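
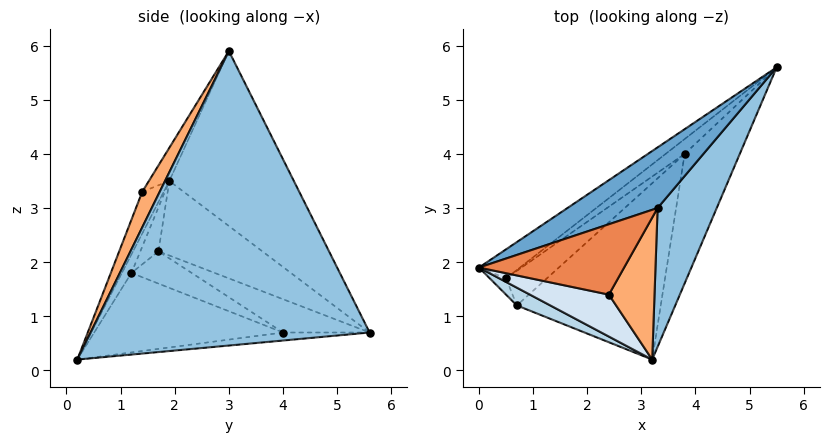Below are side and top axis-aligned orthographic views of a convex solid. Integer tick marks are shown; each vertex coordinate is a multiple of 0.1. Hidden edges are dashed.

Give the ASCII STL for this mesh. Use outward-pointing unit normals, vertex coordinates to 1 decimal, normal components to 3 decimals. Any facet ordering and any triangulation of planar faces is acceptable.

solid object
 facet normal -0.457 0.858 0.235
  outer loop
   vertex 3.3 3.0 5.9
   vertex 5.5 5.6 0.7
   vertex 0.0 1.9 3.5
  endloop
 endfacet
 facet normal 0.899 -0.400 0.180
  outer loop
   vertex 3.3 3.0 5.9
   vertex 3.2 0.2 0.2
   vertex 5.5 5.6 0.7
  endloop
 endfacet
 facet normal -0.173 -0.934 0.313
  outer loop
   vertex 0.7 1.2 1.8
   vertex 3.2 0.2 0.2
   vertex 0.0 1.9 3.5
  endloop
 endfacet
 facet normal -0.168 -0.933 0.318
  outer loop
   vertex 2.4 1.4 3.3
   vertex 0.0 1.9 3.5
   vertex 3.2 0.2 0.2
  endloop
 endfacet
 facet normal -0.126 -0.825 0.551
  outer loop
   vertex 2.4 1.4 3.3
   vertex 3.3 3.0 5.9
   vertex 0.0 1.9 3.5
  endloop
 endfacet
 facet normal 0.322 -0.852 0.413
  outer loop
   vertex 2.4 1.4 3.3
   vertex 3.2 0.2 0.2
   vertex 3.3 3.0 5.9
  endloop
 endfacet
 facet normal -0.639 0.684 -0.351
  outer loop
   vertex 0.5 1.7 2.2
   vertex 0.0 1.9 3.5
   vertex 5.5 5.6 0.7
  endloop
 endfacet
 facet normal -0.934 -0.098 -0.344
  outer loop
   vertex 0.5 1.7 2.2
   vertex 0.7 1.2 1.8
   vertex 0.0 1.9 3.5
  endloop
 endfacet
 facet normal -0.142 0.151 -0.978
  outer loop
   vertex 3.8 4.0 0.7
   vertex 5.5 5.6 0.7
   vertex 3.2 0.2 0.2
  endloop
 endfacet
 facet normal -0.475 0.188 -0.860
  outer loop
   vertex 3.8 4.0 0.7
   vertex 3.2 0.2 0.2
   vertex 0.7 1.2 1.8
  endloop
 endfacet
 facet normal -0.638 0.678 -0.364
  outer loop
   vertex 3.8 4.0 0.7
   vertex 0.5 1.7 2.2
   vertex 5.5 5.6 0.7
  endloop
 endfacet
 facet normal -0.580 0.354 -0.733
  outer loop
   vertex 3.8 4.0 0.7
   vertex 0.7 1.2 1.8
   vertex 0.5 1.7 2.2
  endloop
 endfacet
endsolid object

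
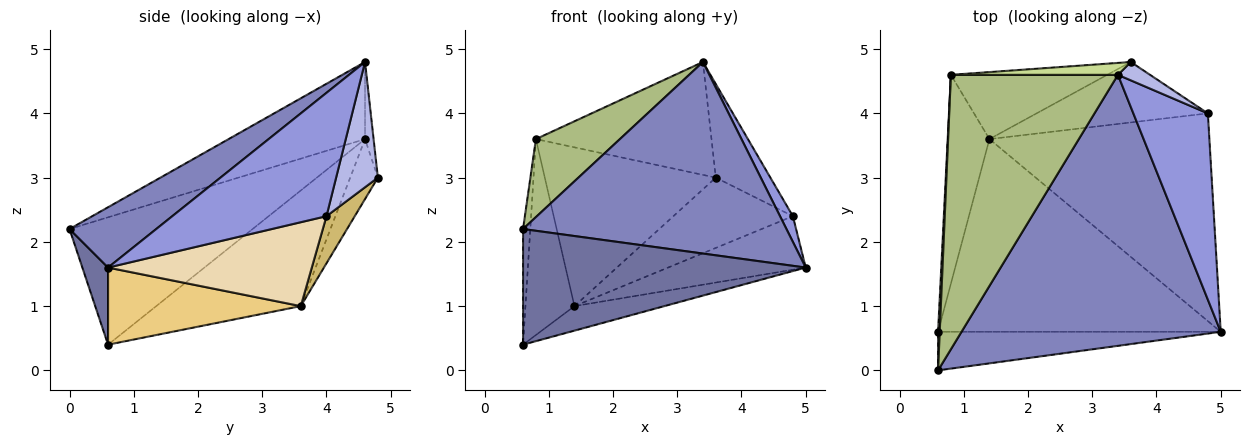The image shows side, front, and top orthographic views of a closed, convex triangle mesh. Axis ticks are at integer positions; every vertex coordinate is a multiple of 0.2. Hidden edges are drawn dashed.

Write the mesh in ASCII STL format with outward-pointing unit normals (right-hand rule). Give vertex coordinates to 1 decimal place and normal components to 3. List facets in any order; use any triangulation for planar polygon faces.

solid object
 facet normal 0.086 -0.945 -0.315
  outer loop
   vertex 0.6 0.6 0.4
   vertex 5.0 0.6 1.6
   vertex 0.6 0.0 2.2
  endloop
 endfacet
 facet normal 0.187 -0.567 0.802
  outer loop
   vertex 3.4 4.6 4.8
   vertex 0.6 0.0 2.2
   vertex 5.0 0.6 1.6
  endloop
 endfacet
 facet normal 0.854 -0.071 0.516
  outer loop
   vertex 4.8 4.0 2.4
   vertex 3.4 4.6 4.8
   vertex 5.0 0.6 1.6
  endloop
 endfacet
 facet normal 0.600 0.785 0.154
  outer loop
   vertex 4.8 4.0 2.4
   vertex 3.6 4.8 3.0
   vertex 3.4 4.6 4.8
  endloop
 endfacet
 facet normal -0.999 0.039 0.013
  outer loop
   vertex 0.8 4.6 3.6
   vertex 0.6 0.6 0.4
   vertex 0.6 0.0 2.2
  endloop
 endfacet
 facet normal -0.406 -0.250 0.879
  outer loop
   vertex 0.8 4.6 3.6
   vertex 0.6 0.0 2.2
   vertex 3.4 4.6 4.8
  endloop
 endfacet
 facet normal -0.048 0.993 0.105
  outer loop
   vertex 0.8 4.6 3.6
   vertex 3.4 4.6 4.8
   vertex 3.6 4.8 3.0
  endloop
 endfacet
 facet normal -0.147 0.911 -0.385
  outer loop
   vertex 1.4 3.6 1.0
   vertex 0.8 4.6 3.6
   vertex 3.6 4.8 3.0
  endloop
 endfacet
 facet normal -0.896 0.304 -0.324
  outer loop
   vertex 1.4 3.6 1.0
   vertex 0.6 0.6 0.4
   vertex 0.8 4.6 3.6
  endloop
 endfacet
 facet normal 0.177 0.746 -0.642
  outer loop
   vertex 1.4 3.6 1.0
   vertex 3.6 4.8 3.0
   vertex 4.8 4.0 2.4
  endloop
 endfacet
 facet normal 0.261 0.122 -0.958
  outer loop
   vertex 1.4 3.6 1.0
   vertex 5.0 0.6 1.6
   vertex 0.6 0.6 0.4
  endloop
 endfacet
 facet normal 0.346 0.234 -0.908
  outer loop
   vertex 1.4 3.6 1.0
   vertex 4.8 4.0 2.4
   vertex 5.0 0.6 1.6
  endloop
 endfacet
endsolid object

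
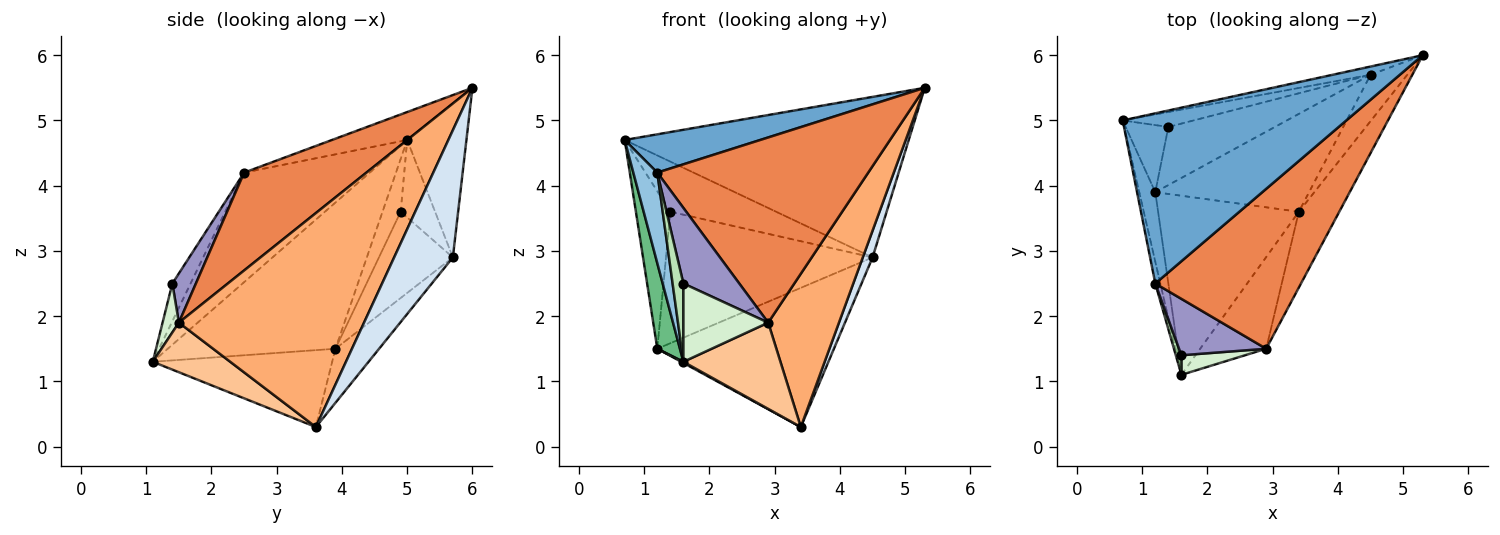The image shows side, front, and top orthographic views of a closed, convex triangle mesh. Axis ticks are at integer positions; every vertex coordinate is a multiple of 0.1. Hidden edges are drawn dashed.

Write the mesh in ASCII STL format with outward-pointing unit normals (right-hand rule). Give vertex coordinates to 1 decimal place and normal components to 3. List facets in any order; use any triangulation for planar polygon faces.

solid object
 facet normal -0.121 -0.218 0.968
  outer loop
   vertex 1.2 2.5 4.2
   vertex 5.3 6.0 5.5
   vertex 0.7 5.0 4.7
  endloop
 endfacet
 facet normal -0.981 -0.187 -0.045
  outer loop
   vertex 1.2 2.5 4.2
   vertex 0.7 5.0 4.7
   vertex 1.6 1.1 1.3
  endloop
 endfacet
 facet normal -0.204 0.978 -0.050
  outer loop
   vertex 4.5 5.7 2.9
   vertex 0.7 5.0 4.7
   vertex 5.3 6.0 5.5
  endloop
 endfacet
 facet normal 0.949 -0.158 -0.274
  outer loop
   vertex 4.5 5.7 2.9
   vertex 5.3 6.0 5.5
   vertex 3.4 3.6 0.3
  endloop
 endfacet
 facet normal 0.402 -0.693 0.598
  outer loop
   vertex 2.9 1.5 1.9
   vertex 5.3 6.0 5.5
   vertex 1.2 2.5 4.2
  endloop
 endfacet
 facet normal 0.920 -0.352 -0.174
  outer loop
   vertex 2.9 1.5 1.9
   vertex 3.4 3.6 0.3
   vertex 5.3 6.0 5.5
  endloop
 endfacet
 facet normal 0.480 -0.601 -0.639
  outer loop
   vertex 2.9 1.5 1.9
   vertex 1.6 1.1 1.3
   vertex 3.4 3.6 0.3
  endloop
 endfacet
 facet normal -0.198 0.802 -0.564
  outer loop
   vertex 1.2 3.9 1.5
   vertex 4.5 5.7 2.9
   vertex 3.4 3.6 0.3
  endloop
 endfacet
 facet normal -0.985 -0.133 -0.108
  outer loop
   vertex 1.2 3.9 1.5
   vertex 1.6 1.1 1.3
   vertex 0.7 5.0 4.7
  endloop
 endfacet
 facet normal -0.479 -0.006 -0.878
  outer loop
   vertex 1.2 3.9 1.5
   vertex 3.4 3.6 0.3
   vertex 1.6 1.1 1.3
  endloop
 endfacet
 facet normal -0.853 -0.506 0.126
  outer loop
   vertex 1.6 1.4 2.5
   vertex 1.2 2.5 4.2
   vertex 1.6 1.1 1.3
  endloop
 endfacet
 facet normal 0.183 -0.954 0.238
  outer loop
   vertex 1.6 1.4 2.5
   vertex 1.6 1.1 1.3
   vertex 2.9 1.5 1.9
  endloop
 endfacet
 facet normal 0.320 -0.759 0.567
  outer loop
   vertex 1.6 1.4 2.5
   vertex 2.9 1.5 1.9
   vertex 1.2 2.5 4.2
  endloop
 endfacet
 facet normal -0.298 0.915 -0.273
  outer loop
   vertex 1.4 4.9 3.6
   vertex 0.7 5.0 4.7
   vertex 4.5 5.7 2.9
  endloop
 endfacet
 facet normal -0.436 0.828 -0.353
  outer loop
   vertex 1.4 4.9 3.6
   vertex 1.2 3.9 1.5
   vertex 0.7 5.0 4.7
  endloop
 endfacet
 facet normal -0.311 0.869 -0.384
  outer loop
   vertex 1.4 4.9 3.6
   vertex 4.5 5.7 2.9
   vertex 1.2 3.9 1.5
  endloop
 endfacet
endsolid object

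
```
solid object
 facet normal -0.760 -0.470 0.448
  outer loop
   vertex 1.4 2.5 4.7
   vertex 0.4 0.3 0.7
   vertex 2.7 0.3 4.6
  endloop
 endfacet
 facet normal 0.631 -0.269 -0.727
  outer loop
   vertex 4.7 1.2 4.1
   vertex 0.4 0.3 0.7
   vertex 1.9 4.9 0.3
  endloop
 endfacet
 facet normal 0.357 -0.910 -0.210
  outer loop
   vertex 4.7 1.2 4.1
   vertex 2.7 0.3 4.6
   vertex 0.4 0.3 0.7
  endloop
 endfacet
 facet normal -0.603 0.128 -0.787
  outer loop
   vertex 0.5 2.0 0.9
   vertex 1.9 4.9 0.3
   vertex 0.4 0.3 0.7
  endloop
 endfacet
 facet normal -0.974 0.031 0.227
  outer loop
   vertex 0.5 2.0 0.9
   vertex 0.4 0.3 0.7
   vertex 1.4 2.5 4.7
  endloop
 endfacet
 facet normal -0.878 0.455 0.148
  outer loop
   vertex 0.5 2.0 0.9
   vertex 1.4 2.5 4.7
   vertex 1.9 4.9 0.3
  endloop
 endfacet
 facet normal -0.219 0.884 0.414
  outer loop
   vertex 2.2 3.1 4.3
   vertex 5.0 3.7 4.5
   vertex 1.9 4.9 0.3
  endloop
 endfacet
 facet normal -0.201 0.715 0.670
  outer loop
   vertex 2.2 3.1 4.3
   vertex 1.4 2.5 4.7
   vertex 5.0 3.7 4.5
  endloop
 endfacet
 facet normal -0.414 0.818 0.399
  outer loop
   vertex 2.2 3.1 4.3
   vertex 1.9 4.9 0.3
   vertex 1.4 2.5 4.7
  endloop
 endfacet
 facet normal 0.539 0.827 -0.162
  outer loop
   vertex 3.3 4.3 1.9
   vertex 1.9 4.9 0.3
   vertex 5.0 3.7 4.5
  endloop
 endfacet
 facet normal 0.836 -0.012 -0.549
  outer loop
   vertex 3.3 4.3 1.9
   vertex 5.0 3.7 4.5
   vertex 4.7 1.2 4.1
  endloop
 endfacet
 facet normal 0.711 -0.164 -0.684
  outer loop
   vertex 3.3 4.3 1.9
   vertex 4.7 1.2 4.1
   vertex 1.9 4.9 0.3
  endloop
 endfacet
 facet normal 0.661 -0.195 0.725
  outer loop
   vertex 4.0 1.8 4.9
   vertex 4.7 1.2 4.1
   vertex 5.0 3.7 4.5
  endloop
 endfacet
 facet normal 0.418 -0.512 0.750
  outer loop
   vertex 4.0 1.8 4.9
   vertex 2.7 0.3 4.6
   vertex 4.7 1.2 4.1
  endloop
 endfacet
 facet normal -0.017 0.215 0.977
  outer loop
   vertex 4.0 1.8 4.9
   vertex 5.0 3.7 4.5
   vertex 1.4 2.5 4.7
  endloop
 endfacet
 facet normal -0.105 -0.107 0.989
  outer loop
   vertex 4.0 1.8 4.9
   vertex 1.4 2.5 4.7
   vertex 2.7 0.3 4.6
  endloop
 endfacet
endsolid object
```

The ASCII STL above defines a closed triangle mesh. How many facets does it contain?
16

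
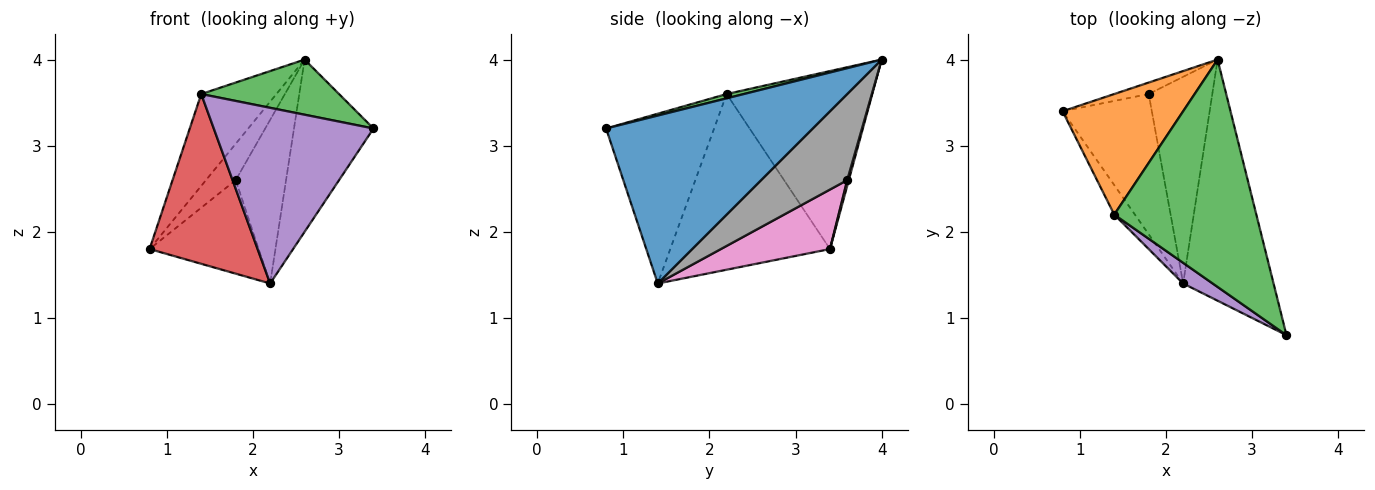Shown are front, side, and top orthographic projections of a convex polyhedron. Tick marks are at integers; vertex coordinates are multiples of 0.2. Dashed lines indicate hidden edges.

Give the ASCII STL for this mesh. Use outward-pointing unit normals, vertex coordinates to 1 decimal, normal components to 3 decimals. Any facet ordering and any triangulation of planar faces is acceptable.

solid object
 facet normal 0.834 0.321 -0.449
  outer loop
   vertex 2.2 1.4 1.4
   vertex 2.6 4.0 4.0
   vertex 3.4 0.8 3.2
  endloop
 endfacet
 facet normal -0.761 0.393 0.516
  outer loop
   vertex 1.4 2.2 3.6
   vertex 2.6 4.0 4.0
   vertex 0.8 3.4 1.8
  endloop
 endfacet
 facet normal 0.029 -0.235 0.971
  outer loop
   vertex 1.4 2.2 3.6
   vertex 3.4 0.8 3.2
   vertex 2.6 4.0 4.0
  endloop
 endfacet
 facet normal -0.824 -0.558 -0.097
  outer loop
   vertex 1.4 2.2 3.6
   vertex 0.8 3.4 1.8
   vertex 2.2 1.4 1.4
  endloop
 endfacet
 facet normal -0.558 -0.824 0.097
  outer loop
   vertex 1.4 2.2 3.6
   vertex 2.2 1.4 1.4
   vertex 3.4 0.8 3.2
  endloop
 endfacet
 facet normal 0.050 0.952 -0.301
  outer loop
   vertex 1.8 3.6 2.6
   vertex 0.8 3.4 1.8
   vertex 2.6 4.0 4.0
  endloop
 endfacet
 facet normal 0.485 0.485 -0.728
  outer loop
   vertex 1.8 3.6 2.6
   vertex 2.2 1.4 1.4
   vertex 0.8 3.4 1.8
  endloop
 endfacet
 facet normal 0.728 0.426 -0.538
  outer loop
   vertex 1.8 3.6 2.6
   vertex 2.6 4.0 4.0
   vertex 2.2 1.4 1.4
  endloop
 endfacet
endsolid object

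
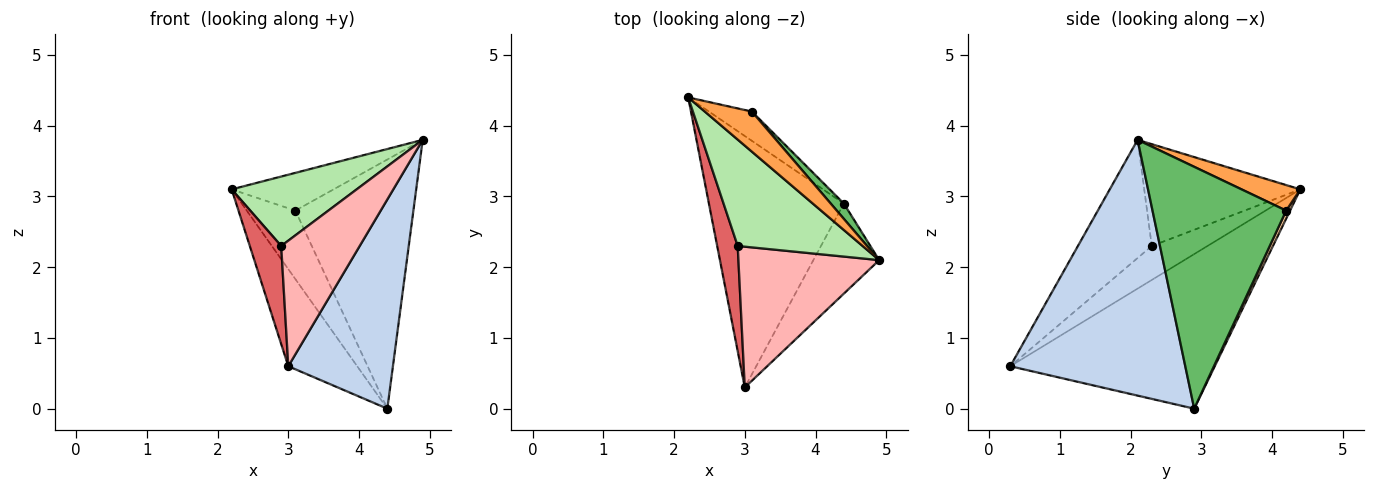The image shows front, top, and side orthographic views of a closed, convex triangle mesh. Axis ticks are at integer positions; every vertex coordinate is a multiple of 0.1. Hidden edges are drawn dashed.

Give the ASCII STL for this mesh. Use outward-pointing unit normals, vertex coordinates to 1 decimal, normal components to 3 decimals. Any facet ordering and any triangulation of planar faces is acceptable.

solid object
 facet normal -0.730 0.246 -0.637
  outer loop
   vertex 4.4 2.9 0.0
   vertex 3.0 0.3 0.6
   vertex 2.2 4.4 3.1
  endloop
 endfacet
 facet normal 0.838 -0.501 -0.216
  outer loop
   vertex 4.4 2.9 0.0
   vertex 4.9 2.1 3.8
   vertex 3.0 0.3 0.6
  endloop
 endfacet
 facet normal 0.367 0.637 0.677
  outer loop
   vertex 3.1 4.2 2.8
   vertex 2.2 4.4 3.1
   vertex 4.9 2.1 3.8
  endloop
 endfacet
 facet normal 0.073 0.917 -0.392
  outer loop
   vertex 3.1 4.2 2.8
   vertex 4.4 2.9 0.0
   vertex 2.2 4.4 3.1
  endloop
 endfacet
 facet normal 0.749 0.661 0.041
  outer loop
   vertex 3.1 4.2 2.8
   vertex 4.9 2.1 3.8
   vertex 4.4 2.9 0.0
  endloop
 endfacet
 facet normal -0.564 -0.451 0.692
  outer loop
   vertex 2.9 2.3 2.3
   vertex 4.9 2.1 3.8
   vertex 2.2 4.4 3.1
  endloop
 endfacet
 facet normal -0.771 -0.434 0.466
  outer loop
   vertex 2.9 2.3 2.3
   vertex 2.2 4.4 3.1
   vertex 3.0 0.3 0.6
  endloop
 endfacet
 facet normal -0.531 -0.564 0.632
  outer loop
   vertex 2.9 2.3 2.3
   vertex 3.0 0.3 0.6
   vertex 4.9 2.1 3.8
  endloop
 endfacet
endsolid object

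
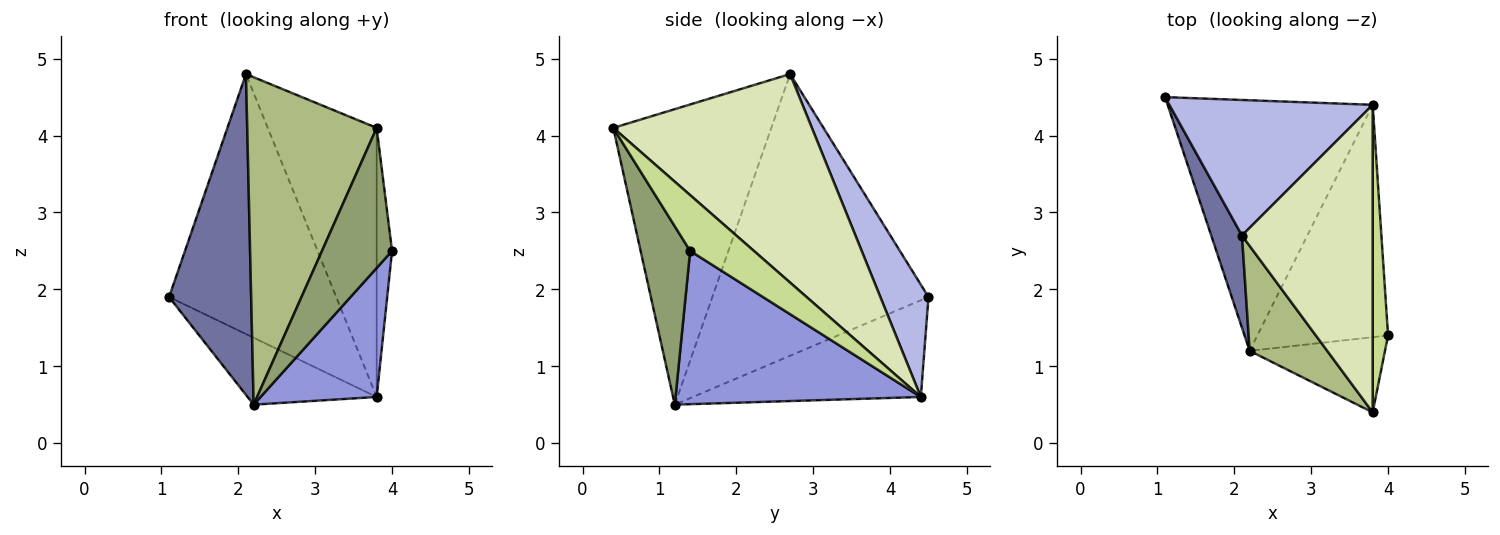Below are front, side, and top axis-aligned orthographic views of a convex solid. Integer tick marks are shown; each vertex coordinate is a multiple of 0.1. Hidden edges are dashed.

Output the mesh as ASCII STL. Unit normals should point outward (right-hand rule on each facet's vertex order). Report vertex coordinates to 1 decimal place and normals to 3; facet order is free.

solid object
 facet normal -0.930 -0.353 0.102
  outer loop
   vertex 2.1 2.7 4.8
   vertex 1.1 4.5 1.9
   vertex 2.2 1.2 0.5
  endloop
 endfacet
 facet normal -0.415 0.235 -0.879
  outer loop
   vertex 3.8 4.4 0.6
   vertex 2.2 1.2 0.5
   vertex 1.1 4.5 1.9
  endloop
 endfacet
 facet normal 0.716 -0.339 -0.610
  outer loop
   vertex 3.8 4.4 0.6
   vertex 4.0 1.4 2.5
   vertex 2.2 1.2 0.5
  endloop
 endfacet
 facet normal 0.247 0.859 0.448
  outer loop
   vertex 3.8 4.4 0.6
   vertex 1.1 4.5 1.9
   vertex 2.1 2.7 4.8
  endloop
 endfacet
 facet normal 0.529 -0.748 -0.401
  outer loop
   vertex 3.8 0.4 4.1
   vertex 2.2 1.2 0.5
   vertex 4.0 1.4 2.5
  endloop
 endfacet
 facet normal -0.758 -0.621 0.199
  outer loop
   vertex 3.8 0.4 4.1
   vertex 2.1 2.7 4.8
   vertex 2.2 1.2 0.5
  endloop
 endfacet
 facet normal 0.939 0.227 0.259
  outer loop
   vertex 3.8 0.4 4.1
   vertex 4.0 1.4 2.5
   vertex 3.8 4.4 0.6
  endloop
 endfacet
 facet normal 0.768 0.421 0.482
  outer loop
   vertex 3.8 0.4 4.1
   vertex 3.8 4.4 0.6
   vertex 2.1 2.7 4.8
  endloop
 endfacet
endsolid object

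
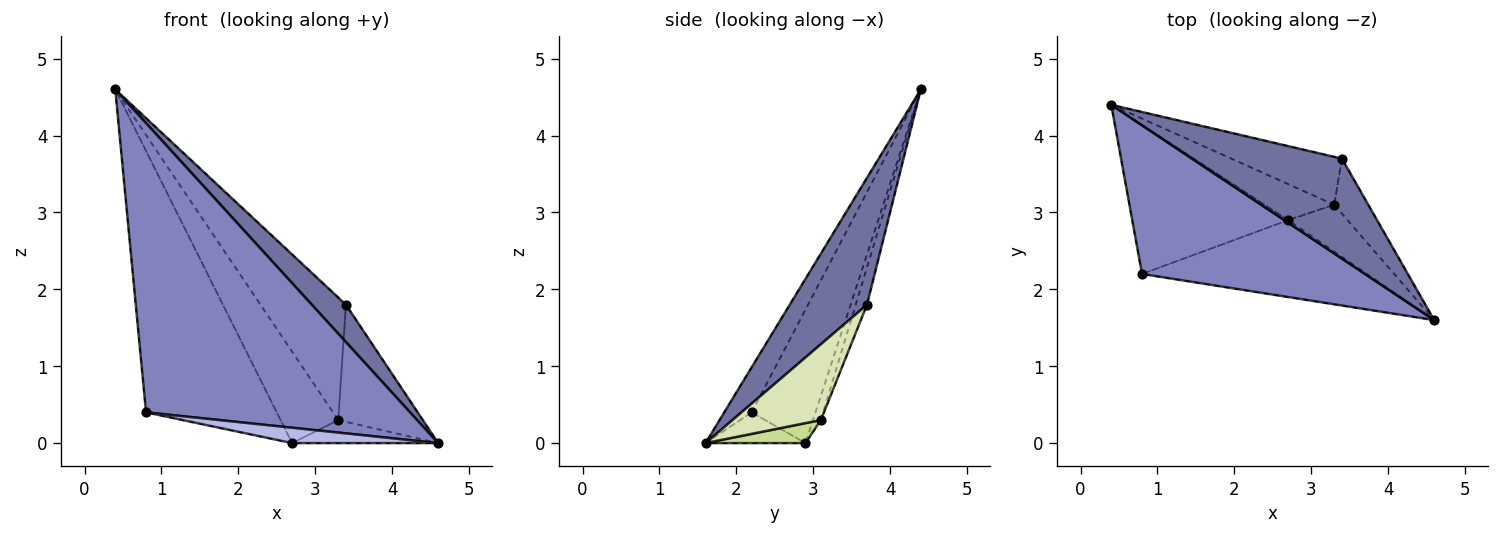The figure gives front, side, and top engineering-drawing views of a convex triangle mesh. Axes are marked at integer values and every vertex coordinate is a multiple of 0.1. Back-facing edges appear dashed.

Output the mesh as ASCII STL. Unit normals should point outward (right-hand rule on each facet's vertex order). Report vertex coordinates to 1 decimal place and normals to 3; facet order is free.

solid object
 facet normal 0.621 -0.274 0.734
  outer loop
   vertex 3.4 3.7 1.8
   vertex 0.4 4.4 4.6
   vertex 4.6 1.6 0.0
  endloop
 endfacet
 facet normal -0.092 -0.886 0.455
  outer loop
   vertex 0.8 2.2 0.4
   vertex 4.6 1.6 0.0
   vertex 0.4 4.4 4.6
  endloop
 endfacet
 facet normal -0.391 0.800 -0.456
  outer loop
   vertex 0.8 2.2 0.4
   vertex 0.4 4.4 4.6
   vertex 2.7 2.9 0.0
  endloop
 endfacet
 facet normal -0.133 -0.194 -0.972
  outer loop
   vertex 0.8 2.2 0.4
   vertex 2.7 2.9 0.0
   vertex 4.6 1.6 0.0
  endloop
 endfacet
 facet normal -0.126 0.923 -0.364
  outer loop
   vertex 3.3 3.1 0.3
   vertex 2.7 2.9 0.0
   vertex 0.4 4.4 4.6
  endloop
 endfacet
 facet normal -0.122 0.924 -0.362
  outer loop
   vertex 3.3 3.1 0.3
   vertex 0.4 4.4 4.6
   vertex 3.4 3.7 1.8
  endloop
 endfacet
 facet normal 0.289 0.422 -0.859
  outer loop
   vertex 3.3 3.1 0.3
   vertex 4.6 1.6 0.0
   vertex 2.7 2.9 0.0
  endloop
 endfacet
 facet normal 0.687 0.657 -0.309
  outer loop
   vertex 3.3 3.1 0.3
   vertex 3.4 3.7 1.8
   vertex 4.6 1.6 0.0
  endloop
 endfacet
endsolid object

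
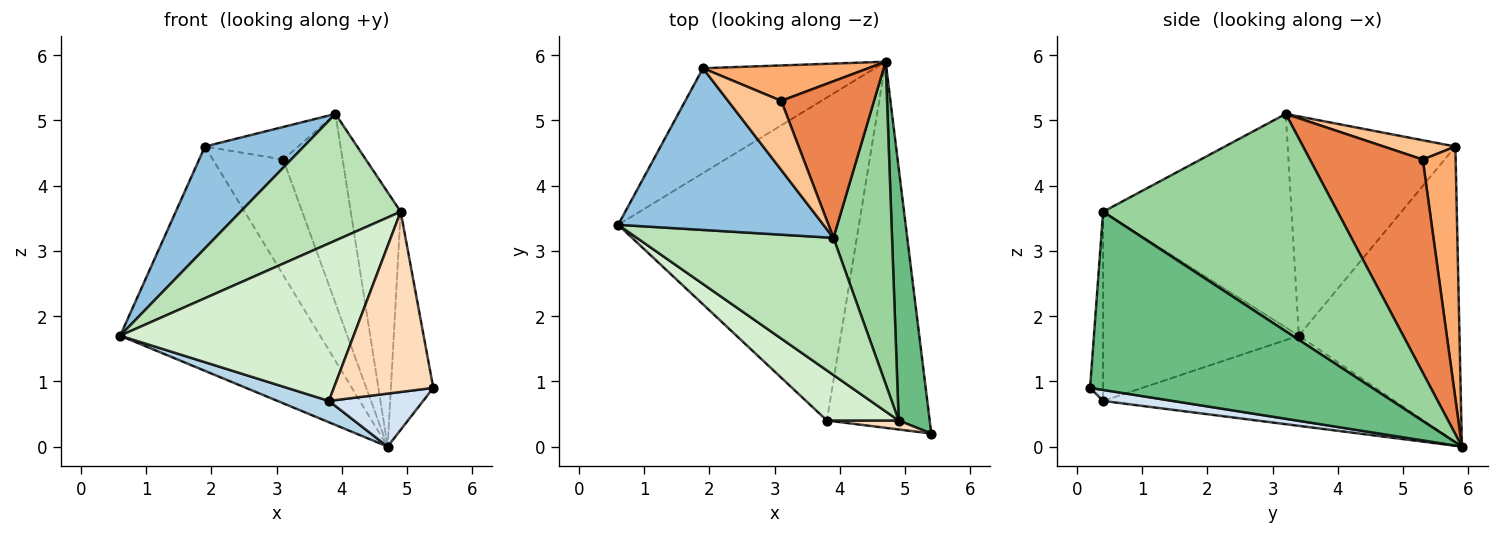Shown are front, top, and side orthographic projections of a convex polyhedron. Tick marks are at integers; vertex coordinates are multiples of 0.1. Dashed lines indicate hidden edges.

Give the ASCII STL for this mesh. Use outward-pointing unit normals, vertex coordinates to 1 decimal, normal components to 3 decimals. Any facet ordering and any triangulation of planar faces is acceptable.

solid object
 facet normal -0.589 0.732 -0.342
  outer loop
   vertex 1.9 5.8 4.6
   vertex 4.7 5.9 0.0
   vertex 0.6 3.4 1.7
  endloop
 endfacet
 facet normal -0.671 -0.395 0.628
  outer loop
   vertex 1.9 5.8 4.6
   vertex 0.6 3.4 1.7
   vertex 3.9 3.2 5.1
  endloop
 endfacet
 facet normal -0.350 -0.062 -0.935
  outer loop
   vertex 3.8 0.4 0.7
   vertex 0.6 3.4 1.7
   vertex 4.7 5.9 0.0
  endloop
 endfacet
 facet normal 0.105 -0.142 -0.984
  outer loop
   vertex 3.8 0.4 0.7
   vertex 4.7 5.9 0.0
   vertex 5.4 0.2 0.9
  endloop
 endfacet
 facet normal 0.826 0.434 0.360
  outer loop
   vertex 3.1 5.3 4.4
   vertex 3.9 3.2 5.1
   vertex 4.7 5.9 0.0
  endloop
 endfacet
 facet normal 0.408 0.873 0.267
  outer loop
   vertex 3.1 5.3 4.4
   vertex 4.7 5.9 0.0
   vertex 1.9 5.8 4.6
  endloop
 endfacet
 facet normal 0.312 0.405 0.859
  outer loop
   vertex 3.1 5.3 4.4
   vertex 1.9 5.8 4.6
   vertex 3.9 3.2 5.1
  endloop
 endfacet
 facet normal -0.130 -0.990 0.049
  outer loop
   vertex 4.9 0.4 3.6
   vertex 3.8 0.4 0.7
   vertex 5.4 0.2 0.9
  endloop
 endfacet
 facet normal 0.975 0.146 0.170
  outer loop
   vertex 4.9 0.4 3.6
   vertex 5.4 0.2 0.9
   vertex 4.7 5.9 0.0
  endloop
 endfacet
 facet normal 0.946 0.201 0.255
  outer loop
   vertex 4.9 0.4 3.6
   vertex 4.7 5.9 0.0
   vertex 3.9 3.2 5.1
  endloop
 endfacet
 facet normal -0.624 -0.530 0.574
  outer loop
   vertex 4.9 0.4 3.6
   vertex 3.9 3.2 5.1
   vertex 0.6 3.4 1.7
  endloop
 endfacet
 facet normal -0.624 -0.745 0.237
  outer loop
   vertex 4.9 0.4 3.6
   vertex 0.6 3.4 1.7
   vertex 3.8 0.4 0.7
  endloop
 endfacet
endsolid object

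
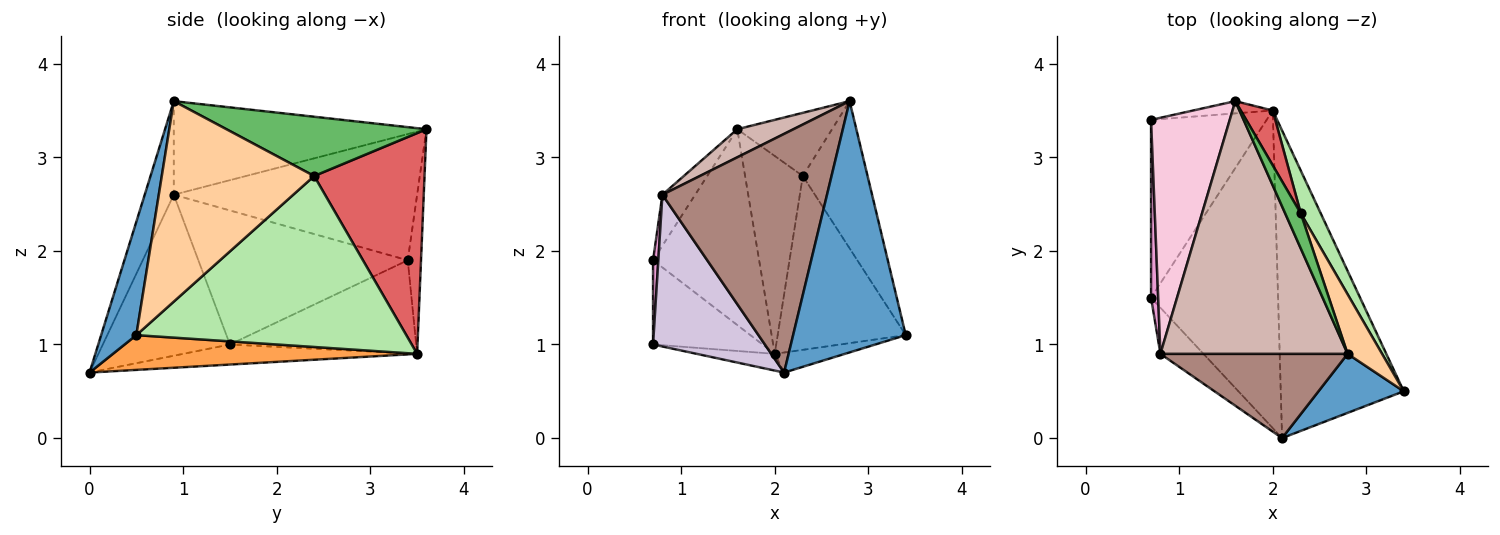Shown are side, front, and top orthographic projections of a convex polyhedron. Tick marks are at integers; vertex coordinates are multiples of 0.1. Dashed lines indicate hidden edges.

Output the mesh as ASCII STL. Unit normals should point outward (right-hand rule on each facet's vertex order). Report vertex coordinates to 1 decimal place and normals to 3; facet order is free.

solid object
 facet normal 0.291 -0.931 0.219
  outer loop
   vertex 2.1 0.0 0.7
   vertex 3.4 0.5 1.1
   vertex 2.8 0.9 3.6
  endloop
 endfacet
 facet normal -0.156 0.052 -0.986
  outer loop
   vertex 2.1 0.0 0.7
   vertex 0.7 1.5 1.0
   vertex 2.0 3.5 0.9
  endloop
 endfacet
 facet normal 0.271 0.063 -0.960
  outer loop
   vertex 2.1 0.0 0.7
   vertex 2.0 3.5 0.9
   vertex 3.4 0.5 1.1
  endloop
 endfacet
 facet normal 0.909 0.386 0.156
  outer loop
   vertex 2.3 2.4 2.8
   vertex 2.8 0.9 3.6
   vertex 3.4 0.5 1.1
  endloop
 endfacet
 facet normal 0.879 0.416 0.231
  outer loop
   vertex 2.3 2.4 2.8
   vertex 1.6 3.6 3.3
   vertex 2.8 0.9 3.6
  endloop
 endfacet
 facet normal 0.898 0.426 0.105
  outer loop
   vertex 2.3 2.4 2.8
   vertex 3.4 0.5 1.1
   vertex 2.0 3.5 0.9
  endloop
 endfacet
 facet normal 0.879 0.460 0.127
  outer loop
   vertex 2.3 2.4 2.8
   vertex 2.0 3.5 0.9
   vertex 1.6 3.6 3.3
  endloop
 endfacet
 facet normal -0.589 0.346 -0.731
  outer loop
   vertex 0.7 3.4 1.9
   vertex 2.0 3.5 0.9
   vertex 0.7 1.5 1.0
  endloop
 endfacet
 facet normal -0.124 0.990 -0.062
  outer loop
   vertex 0.7 3.4 1.9
   vertex 1.6 3.6 3.3
   vertex 2.0 3.5 0.9
  endloop
 endfacet
 facet normal -0.736 -0.648 -0.197
  outer loop
   vertex 0.8 0.9 2.6
   vertex 0.7 1.5 1.0
   vertex 2.1 0.0 0.7
  endloop
 endfacet
 facet normal -0.164 -0.930 0.328
  outer loop
   vertex 0.8 0.9 2.6
   vertex 2.1 0.0 0.7
   vertex 2.8 0.9 3.6
  endloop
 endfacet
 facet normal -0.445 -0.099 0.890
  outer loop
   vertex 0.8 0.9 2.6
   vertex 2.8 0.9 3.6
   vertex 1.6 3.6 3.3
  endloop
 endfacet
 facet normal -0.998 -0.025 0.053
  outer loop
   vertex 0.8 0.9 2.6
   vertex 0.7 3.4 1.9
   vertex 0.7 1.5 1.0
  endloop
 endfacet
 facet normal -0.843 0.113 0.526
  outer loop
   vertex 0.8 0.9 2.6
   vertex 1.6 3.6 3.3
   vertex 0.7 3.4 1.9
  endloop
 endfacet
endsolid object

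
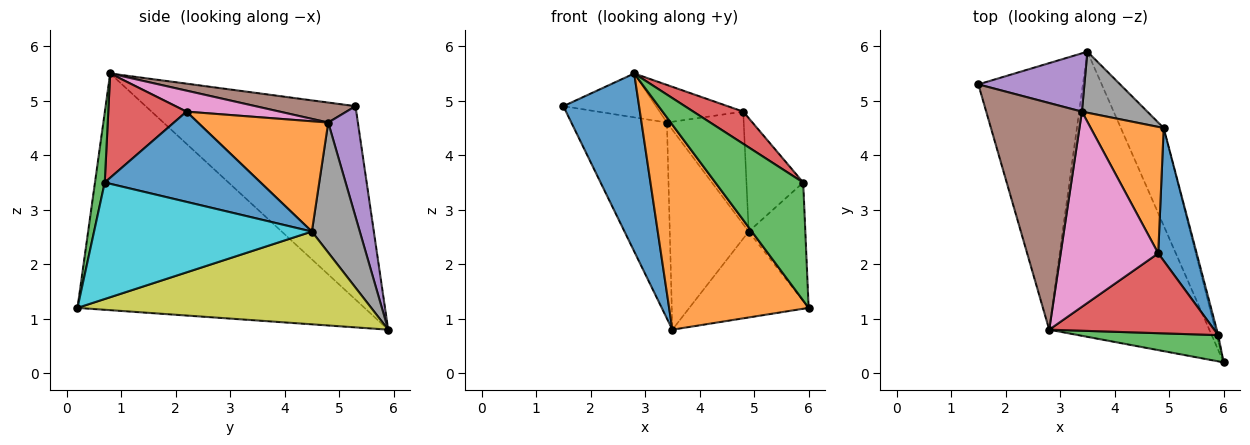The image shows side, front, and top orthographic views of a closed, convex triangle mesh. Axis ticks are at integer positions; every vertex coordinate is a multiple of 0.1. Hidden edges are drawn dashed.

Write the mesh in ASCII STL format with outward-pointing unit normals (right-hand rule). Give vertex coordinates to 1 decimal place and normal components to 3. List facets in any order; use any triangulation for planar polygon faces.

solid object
 facet normal -0.838 -0.303 -0.453
  outer loop
   vertex 3.5 5.9 0.8
   vertex 2.8 0.8 5.5
   vertex 1.5 5.3 4.9
  endloop
 endfacet
 facet normal -0.768 -0.373 -0.520
  outer loop
   vertex 3.5 5.9 0.8
   vertex 6.0 0.2 1.2
   vertex 2.8 0.8 5.5
  endloop
 endfacet
 facet normal 0.108 -0.970 0.216
  outer loop
   vertex 5.9 0.7 3.5
   vertex 2.8 0.8 5.5
   vertex 6.0 0.2 1.2
  endloop
 endfacet
 facet normal 0.506 -0.323 0.800
  outer loop
   vertex 5.9 0.7 3.5
   vertex 4.8 2.2 4.8
   vertex 2.8 0.8 5.5
  endloop
 endfacet
 facet normal 0.285 0.919 0.273
  outer loop
   vertex 3.4 4.8 4.6
   vertex 3.5 5.9 0.8
   vertex 1.5 5.3 4.9
  endloop
 endfacet
 facet normal 0.201 0.186 0.962
  outer loop
   vertex 3.4 4.8 4.6
   vertex 1.5 5.3 4.9
   vertex 2.8 0.8 5.5
  endloop
 endfacet
 facet normal 0.207 0.185 0.961
  outer loop
   vertex 3.4 4.8 4.6
   vertex 2.8 0.8 5.5
   vertex 4.8 2.2 4.8
  endloop
 endfacet
 facet normal 0.502 0.827 0.253
  outer loop
   vertex 4.9 4.5 2.6
   vertex 3.5 5.9 0.8
   vertex 3.4 4.8 4.6
  endloop
 endfacet
 facet normal 0.852 0.346 -0.393
  outer loop
   vertex 4.9 4.5 2.6
   vertex 6.0 0.2 1.2
   vertex 3.5 5.9 0.8
  endloop
 endfacet
 facet normal 0.968 0.252 -0.013
  outer loop
   vertex 4.9 4.5 2.6
   vertex 5.9 0.7 3.5
   vertex 6.0 0.2 1.2
  endloop
 endfacet
 facet normal 0.872 0.318 0.372
  outer loop
   vertex 4.9 4.5 2.6
   vertex 4.8 2.2 4.8
   vertex 5.9 0.7 3.5
  endloop
 endfacet
 facet normal 0.748 0.441 0.495
  outer loop
   vertex 4.9 4.5 2.6
   vertex 3.4 4.8 4.6
   vertex 4.8 2.2 4.8
  endloop
 endfacet
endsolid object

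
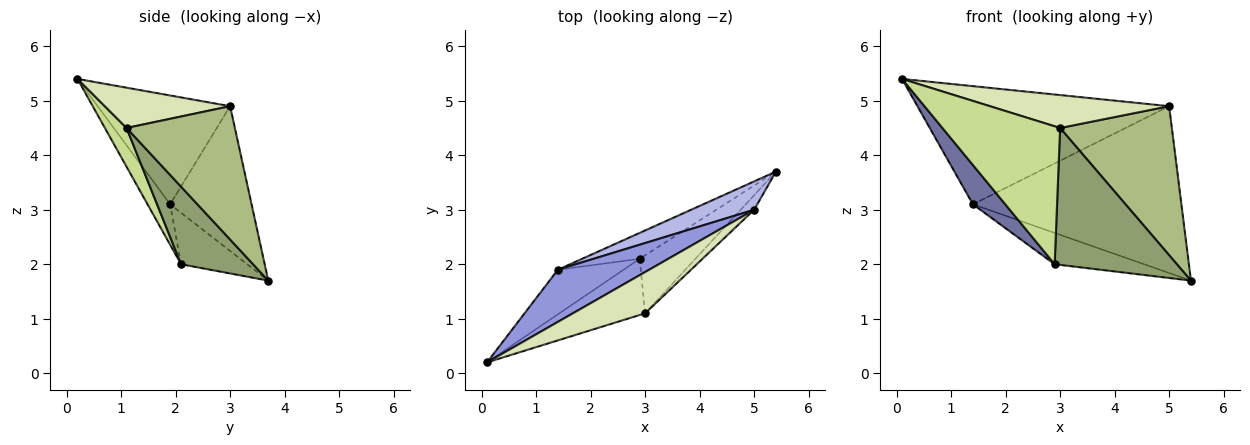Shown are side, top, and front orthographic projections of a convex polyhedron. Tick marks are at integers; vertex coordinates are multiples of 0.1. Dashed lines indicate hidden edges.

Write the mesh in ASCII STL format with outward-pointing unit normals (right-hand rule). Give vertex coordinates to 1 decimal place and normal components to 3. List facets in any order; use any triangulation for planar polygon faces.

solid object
 facet normal -0.419 -0.601 -0.681
  outer loop
   vertex 2.9 2.1 2.0
   vertex 0.1 0.2 5.4
   vertex 1.4 1.9 3.1
  endloop
 endfacet
 facet normal -0.495 0.670 -0.553
  outer loop
   vertex 2.9 2.1 2.0
   vertex 1.4 1.9 3.1
   vertex 5.4 3.7 1.7
  endloop
 endfacet
 facet normal -0.434 0.824 0.364
  outer loop
   vertex 5.0 3.0 4.9
   vertex 1.4 1.9 3.1
   vertex 0.1 0.2 5.4
  endloop
 endfacet
 facet normal -0.359 0.920 0.156
  outer loop
   vertex 5.0 3.0 4.9
   vertex 5.4 3.7 1.7
   vertex 1.4 1.9 3.1
  endloop
 endfacet
 facet normal 0.477 -0.809 -0.343
  outer loop
   vertex 3.0 1.1 4.5
   vertex 2.9 2.1 2.0
   vertex 5.4 3.7 1.7
  endloop
 endfacet
 facet normal 0.694 -0.716 -0.070
  outer loop
   vertex 3.0 1.1 4.5
   vertex 5.4 3.7 1.7
   vertex 5.0 3.0 4.9
  endloop
 endfacet
 facet normal 0.168 -0.913 -0.372
  outer loop
   vertex 3.0 1.1 4.5
   vertex 0.1 0.2 5.4
   vertex 2.9 2.1 2.0
  endloop
 endfacet
 facet normal 0.400 -0.572 0.717
  outer loop
   vertex 3.0 1.1 4.5
   vertex 5.0 3.0 4.9
   vertex 0.1 0.2 5.4
  endloop
 endfacet
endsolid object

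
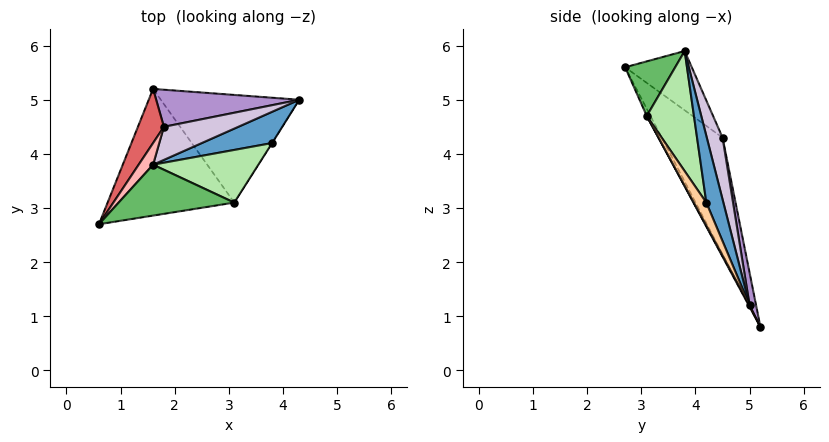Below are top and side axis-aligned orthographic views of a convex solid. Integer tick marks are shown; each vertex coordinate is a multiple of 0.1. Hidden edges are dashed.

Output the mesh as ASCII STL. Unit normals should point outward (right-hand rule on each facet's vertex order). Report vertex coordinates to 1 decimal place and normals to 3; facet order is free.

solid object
 facet normal 0.421 0.791 0.444
  outer loop
   vertex 3.8 4.2 3.1
   vertex 4.3 5.0 1.2
   vertex 1.6 3.8 5.9
  endloop
 endfacet
 facet normal -0.026 -0.884 -0.466
  outer loop
   vertex 3.1 3.1 4.7
   vertex 0.6 2.7 5.6
   vertex 1.6 5.2 0.8
  endloop
 endfacet
 facet normal 0.005 -0.880 -0.476
  outer loop
   vertex 3.1 3.1 4.7
   vertex 1.6 5.2 0.8
   vertex 4.3 5.0 1.2
  endloop
 endfacet
 facet normal 0.837 -0.547 -0.010
  outer loop
   vertex 3.1 3.1 4.7
   vertex 4.3 5.0 1.2
   vertex 3.8 4.2 3.1
  endloop
 endfacet
 facet normal 0.361 -0.536 0.763
  outer loop
   vertex 3.1 3.1 4.7
   vertex 1.6 3.8 5.9
   vertex 0.6 2.7 5.6
  endloop
 endfacet
 facet normal 0.678 0.433 0.594
  outer loop
   vertex 3.1 3.1 4.7
   vertex 3.8 4.2 3.1
   vertex 1.6 3.8 5.9
  endloop
 endfacet
 facet normal -0.759 0.628 0.169
  outer loop
   vertex 1.8 4.5 4.3
   vertex 1.6 5.2 0.8
   vertex 0.6 2.7 5.6
  endloop
 endfacet
 facet normal -0.752 0.633 0.183
  outer loop
   vertex 1.8 4.5 4.3
   vertex 0.6 2.7 5.6
   vertex 1.6 3.8 5.9
  endloop
 endfacet
 facet normal 0.044 0.980 0.194
  outer loop
   vertex 1.8 4.5 4.3
   vertex 4.3 5.0 1.2
   vertex 1.6 5.2 0.8
  endloop
 endfacet
 facet normal 0.342 0.844 0.412
  outer loop
   vertex 1.8 4.5 4.3
   vertex 1.6 3.8 5.9
   vertex 4.3 5.0 1.2
  endloop
 endfacet
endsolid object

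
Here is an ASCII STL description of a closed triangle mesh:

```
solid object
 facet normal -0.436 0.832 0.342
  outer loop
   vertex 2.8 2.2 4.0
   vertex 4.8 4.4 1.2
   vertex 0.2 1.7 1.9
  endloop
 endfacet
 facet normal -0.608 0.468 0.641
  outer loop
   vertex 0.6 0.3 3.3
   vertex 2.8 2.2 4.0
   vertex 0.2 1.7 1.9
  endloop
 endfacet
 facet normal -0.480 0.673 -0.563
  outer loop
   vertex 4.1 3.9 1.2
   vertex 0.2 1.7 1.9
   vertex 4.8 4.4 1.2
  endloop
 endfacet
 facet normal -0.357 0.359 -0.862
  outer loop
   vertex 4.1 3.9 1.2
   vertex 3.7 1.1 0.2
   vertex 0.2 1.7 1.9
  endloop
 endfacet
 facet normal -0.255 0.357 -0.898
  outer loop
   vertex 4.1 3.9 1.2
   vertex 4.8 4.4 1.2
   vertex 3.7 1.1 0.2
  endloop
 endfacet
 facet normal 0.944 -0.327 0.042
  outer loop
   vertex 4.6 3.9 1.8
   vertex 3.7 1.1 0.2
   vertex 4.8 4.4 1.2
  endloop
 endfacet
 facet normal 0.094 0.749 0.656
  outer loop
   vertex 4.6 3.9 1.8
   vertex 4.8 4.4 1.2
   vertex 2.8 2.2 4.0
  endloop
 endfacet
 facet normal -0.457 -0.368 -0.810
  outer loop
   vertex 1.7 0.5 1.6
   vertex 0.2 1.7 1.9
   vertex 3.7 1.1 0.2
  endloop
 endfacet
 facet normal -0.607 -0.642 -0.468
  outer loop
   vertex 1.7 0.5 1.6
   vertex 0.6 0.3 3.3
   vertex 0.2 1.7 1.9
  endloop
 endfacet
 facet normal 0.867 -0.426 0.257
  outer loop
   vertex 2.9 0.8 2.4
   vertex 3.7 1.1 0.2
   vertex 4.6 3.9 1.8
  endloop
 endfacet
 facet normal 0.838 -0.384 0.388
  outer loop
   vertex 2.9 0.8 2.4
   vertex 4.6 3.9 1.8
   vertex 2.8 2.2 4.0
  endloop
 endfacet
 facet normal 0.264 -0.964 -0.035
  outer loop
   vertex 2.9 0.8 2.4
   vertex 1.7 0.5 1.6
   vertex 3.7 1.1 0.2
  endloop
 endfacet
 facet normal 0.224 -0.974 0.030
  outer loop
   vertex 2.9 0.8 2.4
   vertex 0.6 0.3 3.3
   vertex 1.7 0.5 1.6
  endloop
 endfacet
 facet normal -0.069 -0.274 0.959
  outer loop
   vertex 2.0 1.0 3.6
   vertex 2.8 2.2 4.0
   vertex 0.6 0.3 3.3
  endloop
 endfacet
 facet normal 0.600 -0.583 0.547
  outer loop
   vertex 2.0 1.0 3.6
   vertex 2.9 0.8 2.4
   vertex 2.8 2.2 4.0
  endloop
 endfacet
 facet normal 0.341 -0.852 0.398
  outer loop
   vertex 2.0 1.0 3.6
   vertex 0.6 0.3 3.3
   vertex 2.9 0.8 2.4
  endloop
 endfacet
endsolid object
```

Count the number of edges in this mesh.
24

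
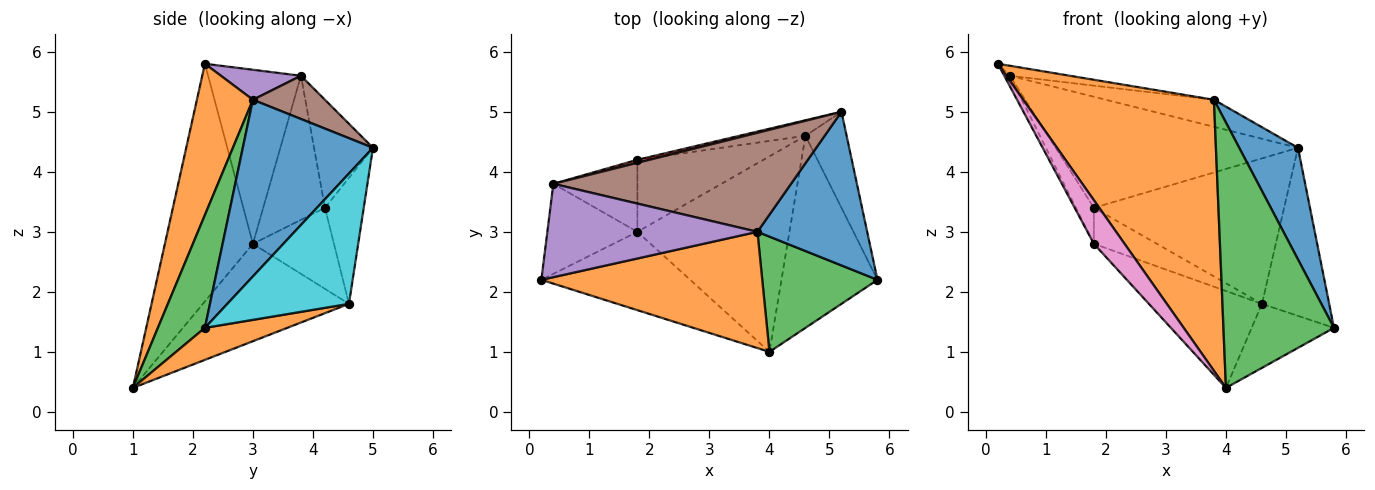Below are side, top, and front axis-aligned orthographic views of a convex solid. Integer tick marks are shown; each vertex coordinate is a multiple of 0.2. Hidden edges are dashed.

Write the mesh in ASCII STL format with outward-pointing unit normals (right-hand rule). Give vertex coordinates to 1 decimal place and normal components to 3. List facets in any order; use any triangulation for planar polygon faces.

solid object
 facet normal 0.793 -0.358 0.493
  outer loop
   vertex 3.8 3.0 5.2
   vertex 5.8 2.2 1.4
   vertex 5.2 5.0 4.4
  endloop
 endfacet
 facet normal 0.261 -0.887 0.381
  outer loop
   vertex 3.8 3.0 5.2
   vertex 0.2 2.2 5.8
   vertex 4.0 1.0 0.4
  endloop
 endfacet
 facet normal 0.363 -0.854 0.371
  outer loop
   vertex 3.8 3.0 5.2
   vertex 4.0 1.0 0.4
   vertex 5.8 2.2 1.4
  endloop
 endfacet
 facet normal -0.236 0.971 0.026
  outer loop
   vertex 0.4 3.8 5.6
   vertex 5.2 5.0 4.4
   vertex 1.8 4.2 3.4
  endloop
 endfacet
 facet normal 0.141 0.105 0.984
  outer loop
   vertex 0.4 3.8 5.6
   vertex 0.2 2.2 5.8
   vertex 3.8 3.0 5.2
  endloop
 endfacet
 facet normal 0.173 0.259 0.950
  outer loop
   vertex 0.4 3.8 5.6
   vertex 3.8 3.0 5.2
   vertex 5.2 5.0 4.4
  endloop
 endfacet
 facet normal -0.813 -0.283 -0.509
  outer loop
   vertex 1.8 3.0 2.8
   vertex 4.0 1.0 0.4
   vertex 0.2 2.2 5.8
  endloop
 endfacet
 facet normal -0.887 0.054 -0.459
  outer loop
   vertex 1.8 3.0 2.8
   vertex 0.2 2.2 5.8
   vertex 0.4 3.8 5.6
  endloop
 endfacet
 facet normal -0.838 0.244 -0.489
  outer loop
   vertex 1.8 3.0 2.8
   vertex 0.4 3.8 5.6
   vertex 1.8 4.2 3.4
  endloop
 endfacet
 facet normal 0.844 0.466 -0.266
  outer loop
   vertex 4.6 4.6 1.8
   vertex 5.2 5.0 4.4
   vertex 5.8 2.2 1.4
  endloop
 endfacet
 facet normal -0.199 0.975 -0.104
  outer loop
   vertex 4.6 4.6 1.8
   vertex 1.8 4.2 3.4
   vertex 5.2 5.0 4.4
  endloop
 endfacet
 facet normal 0.302 0.302 -0.905
  outer loop
   vertex 4.6 4.6 1.8
   vertex 5.8 2.2 1.4
   vertex 4.0 1.0 0.4
  endloop
 endfacet
 facet normal -0.498 0.385 -0.777
  outer loop
   vertex 4.6 4.6 1.8
   vertex 4.0 1.0 0.4
   vertex 1.8 3.0 2.8
  endloop
 endfacet
 facet normal -0.498 0.388 -0.775
  outer loop
   vertex 4.6 4.6 1.8
   vertex 1.8 3.0 2.8
   vertex 1.8 4.2 3.4
  endloop
 endfacet
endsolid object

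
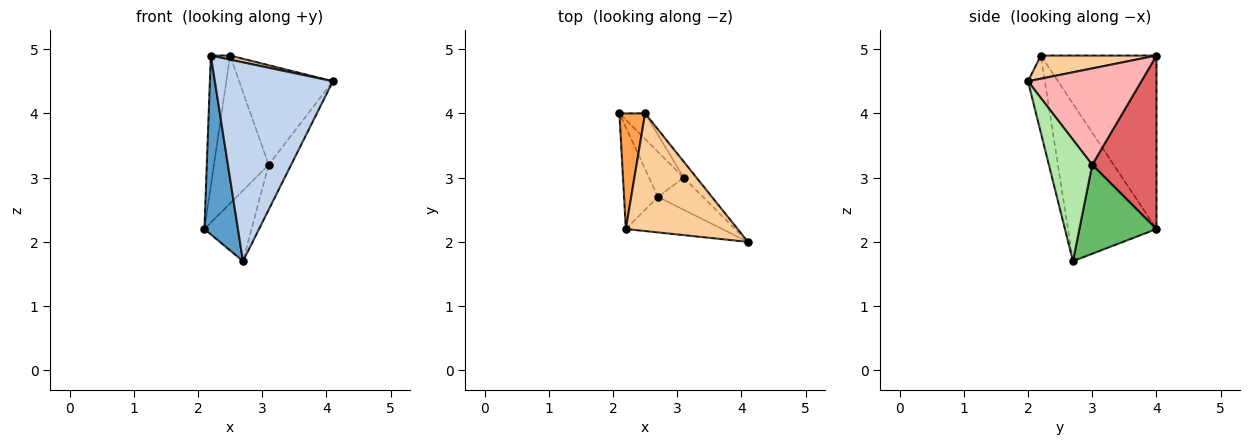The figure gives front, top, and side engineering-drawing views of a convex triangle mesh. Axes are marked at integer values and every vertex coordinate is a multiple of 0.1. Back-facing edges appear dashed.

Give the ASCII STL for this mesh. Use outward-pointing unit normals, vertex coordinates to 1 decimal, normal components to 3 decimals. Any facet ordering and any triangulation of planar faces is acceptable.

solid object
 facet normal -0.917 -0.347 -0.197
  outer loop
   vertex 2.7 2.7 1.7
   vertex 2.2 2.2 4.9
   vertex 2.1 4.0 2.2
  endloop
 endfacet
 facet normal -0.139 -0.975 -0.174
  outer loop
   vertex 2.7 2.7 1.7
   vertex 4.1 2.0 4.5
   vertex 2.2 2.2 4.9
  endloop
 endfacet
 facet normal -0.976 0.163 0.145
  outer loop
   vertex 2.5 4.0 4.9
   vertex 2.1 4.0 2.2
   vertex 2.2 2.2 4.9
  endloop
 endfacet
 facet normal 0.202 -0.034 0.979
  outer loop
   vertex 2.5 4.0 4.9
   vertex 2.2 2.2 4.9
   vertex 4.1 2.0 4.5
  endloop
 endfacet
 facet normal 0.810 0.495 -0.315
  outer loop
   vertex 3.1 3.0 3.2
   vertex 2.7 2.7 1.7
   vertex 2.1 4.0 2.2
  endloop
 endfacet
 facet normal 0.843 0.437 -0.312
  outer loop
   vertex 3.1 3.0 3.2
   vertex 4.1 2.0 4.5
   vertex 2.7 2.7 1.7
  endloop
 endfacet
 facet normal 0.756 0.644 -0.112
  outer loop
   vertex 3.1 3.0 3.2
   vertex 2.1 4.0 2.2
   vertex 2.5 4.0 4.9
  endloop
 endfacet
 facet normal 0.767 0.634 -0.102
  outer loop
   vertex 3.1 3.0 3.2
   vertex 2.5 4.0 4.9
   vertex 4.1 2.0 4.5
  endloop
 endfacet
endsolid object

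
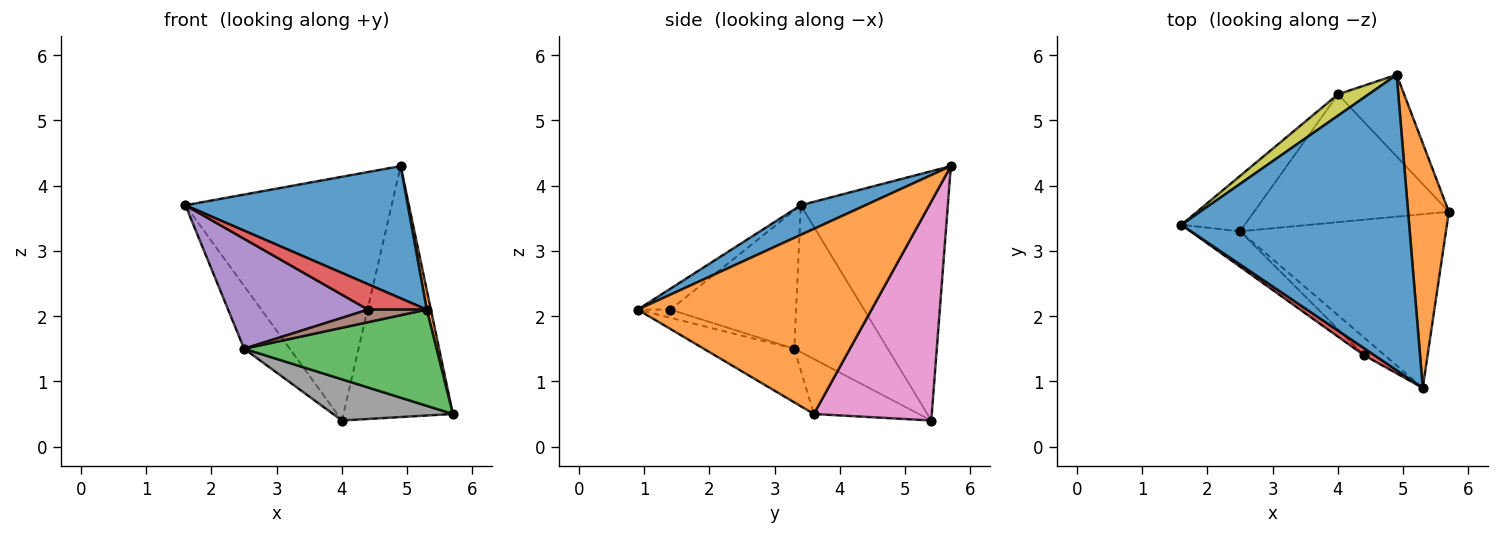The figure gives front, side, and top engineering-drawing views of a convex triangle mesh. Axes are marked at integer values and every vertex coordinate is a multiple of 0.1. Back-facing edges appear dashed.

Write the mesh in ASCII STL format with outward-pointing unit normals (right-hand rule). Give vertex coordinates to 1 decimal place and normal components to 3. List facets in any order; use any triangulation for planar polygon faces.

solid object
 facet normal 0.118 -0.406 0.906
  outer loop
   vertex 4.9 5.7 4.3
   vertex 1.6 3.4 3.7
   vertex 5.3 0.9 2.1
  endloop
 endfacet
 facet normal 0.976 -0.017 0.215
  outer loop
   vertex 4.9 5.7 4.3
   vertex 5.3 0.9 2.1
   vertex 5.7 3.6 0.5
  endloop
 endfacet
 facet normal -0.222 -0.472 -0.853
  outer loop
   vertex 2.5 3.3 1.5
   vertex 5.7 3.6 0.5
   vertex 5.3 0.9 2.1
  endloop
 endfacet
 facet normal -0.472 -0.849 0.236
  outer loop
   vertex 4.4 1.4 2.1
   vertex 5.3 0.9 2.1
   vertex 1.6 3.4 3.7
  endloop
 endfacet
 facet normal -0.650 -0.723 -0.233
  outer loop
   vertex 4.4 1.4 2.1
   vertex 1.6 3.4 3.7
   vertex 2.5 3.3 1.5
  endloop
 endfacet
 facet normal -0.306 -0.551 -0.776
  outer loop
   vertex 4.4 1.4 2.1
   vertex 2.5 3.3 1.5
   vertex 5.3 0.9 2.1
  endloop
 endfacet
 facet normal 0.716 0.664 -0.216
  outer loop
   vertex 4.0 5.4 0.4
   vertex 4.9 5.7 4.3
   vertex 5.7 3.6 0.5
  endloop
 endfacet
 facet normal -0.259 -0.296 -0.919
  outer loop
   vertex 4.0 5.4 0.4
   vertex 5.7 3.6 0.5
   vertex 2.5 3.3 1.5
  endloop
 endfacet
 facet normal -0.579 0.812 0.071
  outer loop
   vertex 4.0 5.4 0.4
   vertex 1.6 3.4 3.7
   vertex 4.9 5.7 4.3
  endloop
 endfacet
 facet normal -0.838 0.409 -0.361
  outer loop
   vertex 4.0 5.4 0.4
   vertex 2.5 3.3 1.5
   vertex 1.6 3.4 3.7
  endloop
 endfacet
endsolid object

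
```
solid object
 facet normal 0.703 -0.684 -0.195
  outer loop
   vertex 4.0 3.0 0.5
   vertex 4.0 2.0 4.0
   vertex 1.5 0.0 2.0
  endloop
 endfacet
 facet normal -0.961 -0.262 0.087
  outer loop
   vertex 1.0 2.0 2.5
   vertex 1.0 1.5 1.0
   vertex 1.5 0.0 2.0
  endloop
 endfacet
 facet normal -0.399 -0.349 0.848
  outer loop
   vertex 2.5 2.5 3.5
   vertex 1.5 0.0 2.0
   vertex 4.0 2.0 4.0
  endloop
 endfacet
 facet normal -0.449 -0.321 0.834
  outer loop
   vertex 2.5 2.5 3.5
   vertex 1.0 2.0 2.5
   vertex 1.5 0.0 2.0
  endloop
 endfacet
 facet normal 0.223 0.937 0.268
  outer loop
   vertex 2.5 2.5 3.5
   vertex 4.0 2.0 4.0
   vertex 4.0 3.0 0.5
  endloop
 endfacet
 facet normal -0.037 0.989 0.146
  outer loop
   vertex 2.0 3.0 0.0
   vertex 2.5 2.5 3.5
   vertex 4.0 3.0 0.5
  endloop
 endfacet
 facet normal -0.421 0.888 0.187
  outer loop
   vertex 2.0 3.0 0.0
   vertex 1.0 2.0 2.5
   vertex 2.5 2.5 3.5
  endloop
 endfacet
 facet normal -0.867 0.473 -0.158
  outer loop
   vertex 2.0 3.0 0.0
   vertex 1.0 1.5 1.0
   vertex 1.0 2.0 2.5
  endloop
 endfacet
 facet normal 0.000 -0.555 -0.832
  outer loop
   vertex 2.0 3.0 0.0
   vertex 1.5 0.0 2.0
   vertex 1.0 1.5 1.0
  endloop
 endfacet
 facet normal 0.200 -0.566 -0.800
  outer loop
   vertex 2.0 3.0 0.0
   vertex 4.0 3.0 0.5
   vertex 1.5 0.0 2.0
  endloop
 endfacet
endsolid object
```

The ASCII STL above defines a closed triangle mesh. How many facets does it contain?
10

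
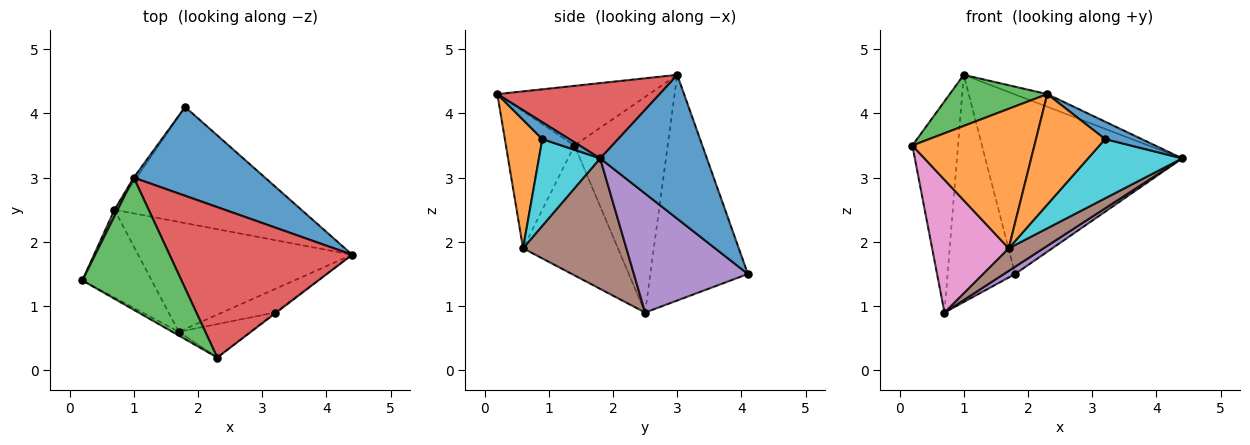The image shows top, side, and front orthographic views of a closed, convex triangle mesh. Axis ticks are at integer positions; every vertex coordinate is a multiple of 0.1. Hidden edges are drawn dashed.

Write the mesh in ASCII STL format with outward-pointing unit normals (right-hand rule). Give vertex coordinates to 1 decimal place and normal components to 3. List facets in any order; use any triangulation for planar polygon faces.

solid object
 facet normal 0.437 0.806 0.399
  outer loop
   vertex 1.0 3.0 4.6
   vertex 4.4 1.8 3.3
   vertex 1.8 4.1 1.5
  endloop
 endfacet
 facet normal -0.489 -0.872 -0.023
  outer loop
   vertex 2.3 0.2 4.3
   vertex 0.2 1.4 3.5
   vertex 1.7 0.6 1.9
  endloop
 endfacet
 facet normal -0.490 -0.314 0.813
  outer loop
   vertex 2.3 0.2 4.3
   vertex 1.0 3.0 4.6
   vertex 0.2 1.4 3.5
  endloop
 endfacet
 facet normal 0.380 0.078 0.922
  outer loop
   vertex 2.3 0.2 4.3
   vertex 4.4 1.8 3.3
   vertex 1.0 3.0 4.6
  endloop
 endfacet
 facet normal 0.536 -0.053 -0.842
  outer loop
   vertex 0.7 2.5 0.9
   vertex 1.8 4.1 1.5
   vertex 4.4 1.8 3.3
  endloop
 endfacet
 facet normal 0.513 -0.173 -0.841
  outer loop
   vertex 0.7 2.5 0.9
   vertex 4.4 1.8 3.3
   vertex 1.7 0.6 1.9
  endloop
 endfacet
 facet normal -0.719 -0.580 -0.384
  outer loop
   vertex 0.7 2.5 0.9
   vertex 1.7 0.6 1.9
   vertex 0.2 1.4 3.5
  endloop
 endfacet
 facet normal -0.898 0.440 0.013
  outer loop
   vertex 0.7 2.5 0.9
   vertex 0.2 1.4 3.5
   vertex 1.0 3.0 4.6
  endloop
 endfacet
 facet normal -0.822 0.569 -0.010
  outer loop
   vertex 0.7 2.5 0.9
   vertex 1.0 3.0 4.6
   vertex 1.8 4.1 1.5
  endloop
 endfacet
 facet normal 0.517 -0.795 -0.316
  outer loop
   vertex 3.2 0.9 3.6
   vertex 1.7 0.6 1.9
   vertex 4.4 1.8 3.3
  endloop
 endfacet
 facet normal 0.593 -0.804 -0.042
  outer loop
   vertex 3.2 0.9 3.6
   vertex 4.4 1.8 3.3
   vertex 2.3 0.2 4.3
  endloop
 endfacet
 facet normal 0.461 -0.849 -0.257
  outer loop
   vertex 3.2 0.9 3.6
   vertex 2.3 0.2 4.3
   vertex 1.7 0.6 1.9
  endloop
 endfacet
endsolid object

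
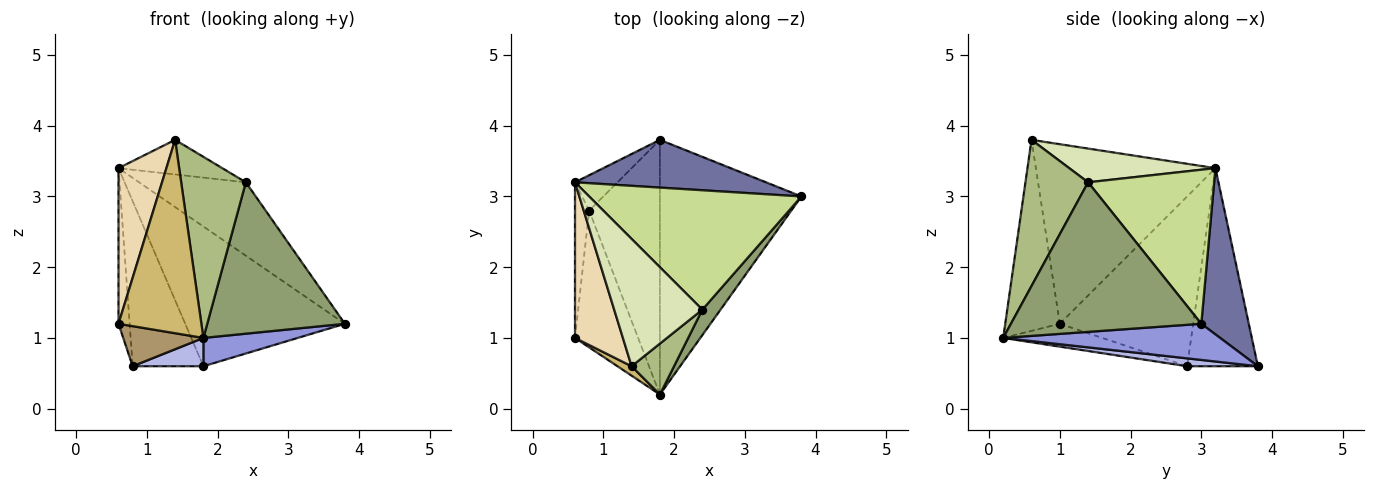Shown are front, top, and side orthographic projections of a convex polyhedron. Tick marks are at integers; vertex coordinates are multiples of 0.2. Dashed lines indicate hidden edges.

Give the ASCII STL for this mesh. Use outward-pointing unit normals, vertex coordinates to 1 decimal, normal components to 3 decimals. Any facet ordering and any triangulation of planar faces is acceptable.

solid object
 facet normal 0.271 0.911 0.311
  outer loop
   vertex 1.8 3.8 0.6
   vertex 0.6 3.2 3.4
   vertex 3.8 3.0 1.2
  endloop
 endfacet
 facet normal -0.699 0.699 -0.150
  outer loop
   vertex 1.8 3.8 0.6
   vertex 0.8 2.8 0.6
   vertex 0.6 3.2 3.4
  endloop
 endfacet
 facet normal 0.246 -0.107 -0.963
  outer loop
   vertex 1.8 3.8 0.6
   vertex 3.8 3.0 1.2
   vertex 1.8 0.2 1.0
  endloop
 endfacet
 facet normal 0.110 -0.110 -0.988
  outer loop
   vertex 1.8 3.8 0.6
   vertex 1.8 0.2 1.0
   vertex 0.8 2.8 0.6
  endloop
 endfacet
 facet normal 0.806 -0.583 0.098
  outer loop
   vertex 2.4 1.4 3.2
   vertex 1.8 0.2 1.0
   vertex 3.8 3.0 1.2
  endloop
 endfacet
 facet normal 0.682 -0.704 0.198
  outer loop
   vertex 2.4 1.4 3.2
   vertex 1.4 0.6 3.8
   vertex 1.8 0.2 1.0
  endloop
 endfacet
 facet normal 0.526 0.445 0.725
  outer loop
   vertex 2.4 1.4 3.2
   vertex 3.8 3.0 1.2
   vertex 0.6 3.2 3.4
  endloop
 endfacet
 facet normal 0.346 0.246 0.905
  outer loop
   vertex 2.4 1.4 3.2
   vertex 0.6 3.2 3.4
   vertex 1.4 0.6 3.8
  endloop
 endfacet
 facet normal -0.328 -0.266 -0.906
  outer loop
   vertex 0.6 1.0 1.2
   vertex 0.8 2.8 0.6
   vertex 1.8 0.2 1.0
  endloop
 endfacet
 facet normal -0.550 -0.834 0.041
  outer loop
   vertex 0.6 1.0 1.2
   vertex 1.8 0.2 1.0
   vertex 1.4 0.6 3.8
  endloop
 endfacet
 facet normal -0.993 0.083 -0.083
  outer loop
   vertex 0.6 1.0 1.2
   vertex 0.6 3.2 3.4
   vertex 0.8 2.8 0.6
  endloop
 endfacet
 facet normal -0.936 -0.250 0.250
  outer loop
   vertex 0.6 1.0 1.2
   vertex 1.4 0.6 3.8
   vertex 0.6 3.2 3.4
  endloop
 endfacet
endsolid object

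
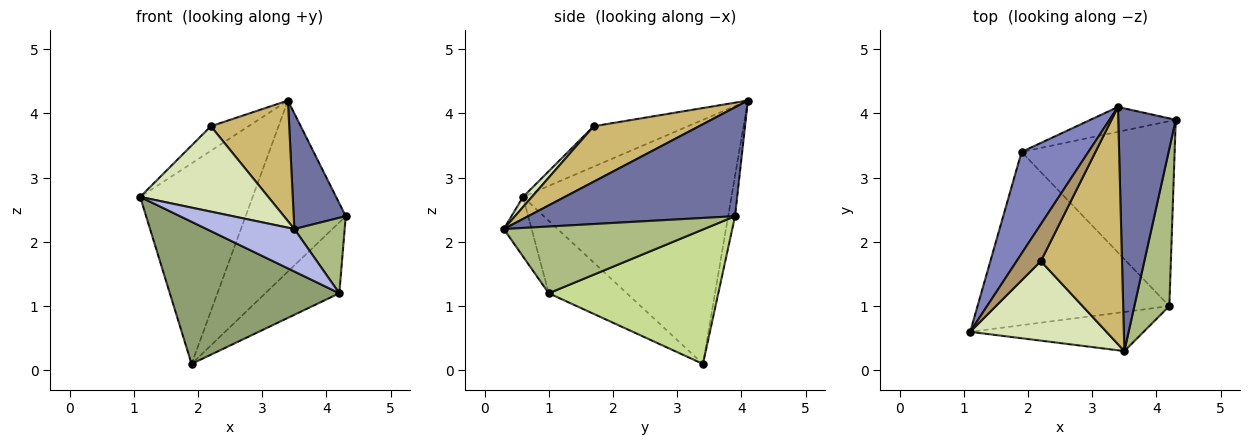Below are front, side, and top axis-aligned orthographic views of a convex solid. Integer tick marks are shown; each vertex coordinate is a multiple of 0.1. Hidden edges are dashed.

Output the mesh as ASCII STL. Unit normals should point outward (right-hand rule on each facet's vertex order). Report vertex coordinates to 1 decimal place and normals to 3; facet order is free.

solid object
 facet normal 0.863 -0.217 0.456
  outer loop
   vertex 3.4 4.1 4.2
   vertex 3.5 0.3 2.2
   vertex 4.3 3.9 2.4
  endloop
 endfacet
 facet normal -0.856 0.462 0.234
  outer loop
   vertex 3.4 4.1 4.2
   vertex 1.9 3.4 0.1
   vertex 1.1 0.6 2.7
  endloop
 endfacet
 facet normal -0.068 0.987 -0.144
  outer loop
   vertex 3.4 4.1 4.2
   vertex 4.3 3.9 2.4
   vertex 1.9 3.4 0.1
  endloop
 endfacet
 facet normal -0.227 -0.716 -0.660
  outer loop
   vertex 4.2 1.0 1.2
   vertex 3.5 0.3 2.2
   vertex 1.1 0.6 2.7
  endloop
 endfacet
 facet normal -0.280 -0.609 -0.742
  outer loop
   vertex 4.2 1.0 1.2
   vertex 1.1 0.6 2.7
   vertex 1.9 3.4 0.1
  endloop
 endfacet
 facet normal 0.865 -0.217 0.453
  outer loop
   vertex 4.2 1.0 1.2
   vertex 4.3 3.9 2.4
   vertex 3.5 0.3 2.2
  endloop
 endfacet
 facet normal 0.634 0.277 -0.722
  outer loop
   vertex 4.2 1.0 1.2
   vertex 1.9 3.4 0.1
   vertex 4.3 3.9 2.4
  endloop
 endfacet
 facet normal 0.050 -0.731 0.681
  outer loop
   vertex 2.2 1.7 3.8
   vertex 1.1 0.6 2.7
   vertex 3.5 0.3 2.2
  endloop
 endfacet
 facet normal -0.811 0.324 0.487
  outer loop
   vertex 2.2 1.7 3.8
   vertex 3.4 4.1 4.2
   vertex 1.1 0.6 2.7
  endloop
 endfacet
 facet normal 0.520 -0.387 0.761
  outer loop
   vertex 2.2 1.7 3.8
   vertex 3.5 0.3 2.2
   vertex 3.4 4.1 4.2
  endloop
 endfacet
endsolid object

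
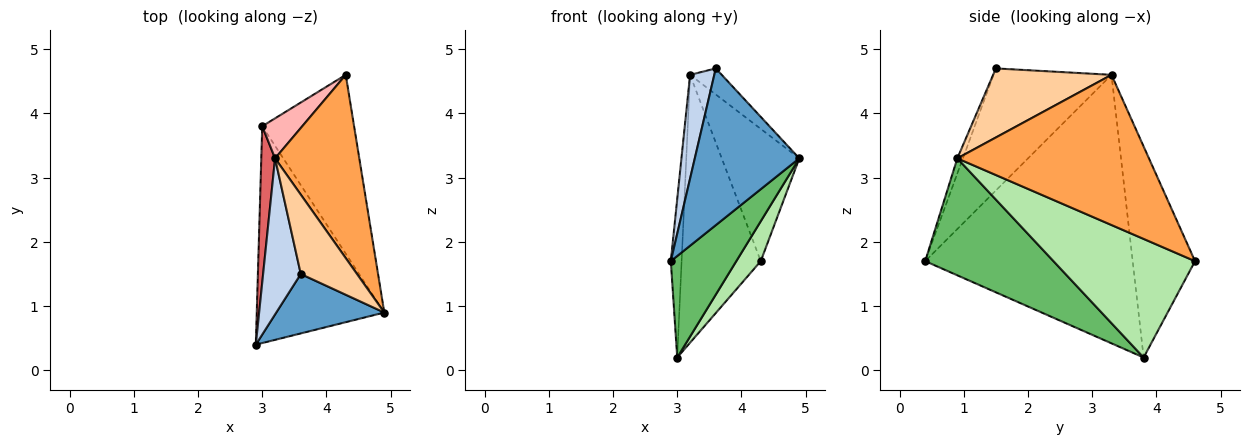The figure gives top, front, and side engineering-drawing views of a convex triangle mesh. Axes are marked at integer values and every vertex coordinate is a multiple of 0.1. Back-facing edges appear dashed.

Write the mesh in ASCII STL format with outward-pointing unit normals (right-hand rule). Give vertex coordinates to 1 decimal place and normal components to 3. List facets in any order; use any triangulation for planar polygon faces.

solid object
 facet normal -0.050 -0.934 0.354
  outer loop
   vertex 3.6 1.5 4.7
   vertex 2.9 0.4 1.7
   vertex 4.9 0.9 3.3
  endloop
 endfacet
 facet normal -0.938 -0.192 0.289
  outer loop
   vertex 3.2 3.3 4.6
   vertex 2.9 0.4 1.7
   vertex 3.6 1.5 4.7
  endloop
 endfacet
 facet normal 0.823 0.333 0.461
  outer loop
   vertex 3.2 3.3 4.6
   vertex 4.9 0.9 3.3
   vertex 4.3 4.6 1.7
  endloop
 endfacet
 facet normal 0.759 0.203 0.618
  outer loop
   vertex 3.2 3.3 4.6
   vertex 3.6 1.5 4.7
   vertex 4.9 0.9 3.3
  endloop
 endfacet
 facet normal 0.639 -0.326 -0.697
  outer loop
   vertex 3.0 3.8 0.2
   vertex 4.9 0.9 3.3
   vertex 2.9 0.4 1.7
  endloop
 endfacet
 facet normal 0.783 -0.135 -0.607
  outer loop
   vertex 3.0 3.8 0.2
   vertex 4.3 4.6 1.7
   vertex 4.9 0.9 3.3
  endloop
 endfacet
 facet normal -0.997 0.052 0.051
  outer loop
   vertex 3.0 3.8 0.2
   vertex 2.9 0.4 1.7
   vertex 3.2 3.3 4.6
  endloop
 endfacet
 facet normal -0.615 0.780 0.117
  outer loop
   vertex 3.0 3.8 0.2
   vertex 3.2 3.3 4.6
   vertex 4.3 4.6 1.7
  endloop
 endfacet
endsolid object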